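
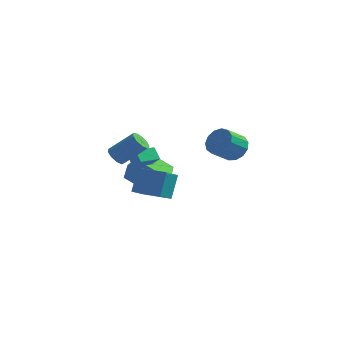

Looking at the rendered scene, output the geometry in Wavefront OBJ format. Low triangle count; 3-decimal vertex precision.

v -3.065 -1.196 0.193
v -2.648 -1.069 -0.289
v -1.378 -0.636 0.925
v -1.795 -0.764 1.407
v -2.874 -0.702 -0.183
v -1.604 -0.269 1.031
v -3.19 -0.566 0.099
v -1.92 -0.133 1.313
v -3.448 -0.725 0.425
v -2.177 -0.292 1.639
v -3.526 -1.105 0.642
v -2.256 -0.672 1.856
v -3.389 -1.527 0.649
v -2.118 -1.095 1.864
v -3.1 -1.795 0.443
v -1.83 -1.363 1.657
v -2.795 -1.783 0.119
v -1.525 -1.35 1.334
v -2.617 -1.496 -0.17
v -1.346 -1.063 1.045
v -1.001 -4.228 -0.581
v -0.95 -3.379 0.751
v -0.827 -3.025 -1.354
v -0.777 -2.177 -0.022
v 0.637 -4.423 -0.518
v 0.687 -3.575 0.814
v 0.81 -3.221 -1.291
v 0.861 -2.372 0.041
v -4.024 2.277 -3.289
v -2.987 2.433 -2.028
v -4.437 3.9 -3.15
v -3.4 4.056 -1.89
v -2.54 2.764 -4.57
v -1.503 2.92 -3.31
v -2.953 4.387 -4.432
v -1.916 4.543 -3.171
v 3.395 -0.608 1.668
v 4.023 -1.205 1.464
v 3.413 -2.129 2.288
v 2.785 -1.532 2.492
v 4.19 -0.956 1.866
v 3.58 -1.88 2.691
v 4.104 -0.597 2.205
v 3.494 -1.52 3.03
v 3.794 -0.241 2.374
v 3.184 -1.165 3.198
v 3.356 -0.002 2.318
v 2.746 -0.925 3.143
v 2.931 0.045 2.056
v 2.321 -0.879 2.88
v 2.654 -0.116 1.671
v 2.044 -1.039 2.495
v 2.611 -0.433 1.284
v 2.001 -1.356 2.109
v 2.818 -0.806 1.02
v 2.208 -1.729 1.844
v 3.208 -1.116 0.961
v 2.597 -2.039 1.785
v 3.657 -1.265 1.127
v 3.047 -2.188 1.951
v -2.624 0.162 -1.191
v -3.103 0.562 -0.585
v -1.922 1.2 -1.321
v -2.401 1.6 -0.715
v -2.059 -0.14 -0.545
v -2.538 0.26 0.061
v -1.357 0.898 -0.675
v -1.836 1.298 -0.069
f 2 1 5
f 2 5 3
f 3 5 6
f 3 6 4
f 5 1 7
f 5 7 6
f 6 7 8
f 6 8 4
f 7 1 9
f 7 9 8
f 8 9 10
f 8 10 4
f 9 1 11
f 9 11 10
f 10 11 12
f 10 12 4
f 11 1 13
f 11 13 12
f 12 13 14
f 12 14 4
f 13 1 15
f 13 15 14
f 14 15 16
f 14 16 4
f 15 1 17
f 15 17 16
f 16 17 18
f 16 18 4
f 17 1 19
f 17 19 18
f 18 19 20
f 18 20 4
f 19 1 2
f 19 2 20
f 20 2 3
f 20 3 4
f 22 24 21
f 25 22 21
f 21 24 23
f 23 25 21
f 22 28 24
f 26 22 25
f 26 28 22
f 24 28 23
f 27 25 23
f 23 28 27
f 27 26 25
f 28 26 27
f 30 32 29
f 33 30 29
f 29 32 31
f 31 33 29
f 30 36 32
f 34 30 33
f 34 36 30
f 32 36 31
f 35 33 31
f 31 36 35
f 35 34 33
f 36 34 35
f 38 37 41
f 38 41 39
f 39 41 42
f 39 42 40
f 41 37 43
f 41 43 42
f 42 43 44
f 42 44 40
f 43 37 45
f 43 45 44
f 44 45 46
f 44 46 40
f 45 37 47
f 45 47 46
f 46 47 48
f 46 48 40
f 47 37 49
f 47 49 48
f 48 49 50
f 48 50 40
f 49 37 51
f 49 51 50
f 50 51 52
f 50 52 40
f 51 37 53
f 51 53 52
f 52 53 54
f 52 54 40
f 53 37 55
f 53 55 54
f 54 55 56
f 54 56 40
f 55 37 57
f 55 57 56
f 56 57 58
f 56 58 40
f 57 37 59
f 57 59 58
f 58 59 60
f 58 60 40
f 59 37 38
f 59 38 60
f 60 38 39
f 60 39 40
f 62 64 61
f 65 62 61
f 61 64 63
f 63 65 61
f 62 68 64
f 66 62 65
f 66 68 62
f 64 68 63
f 67 65 63
f 63 68 67
f 67 66 65
f 68 66 67



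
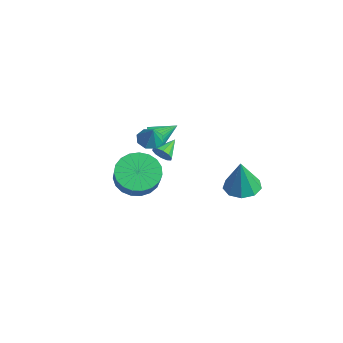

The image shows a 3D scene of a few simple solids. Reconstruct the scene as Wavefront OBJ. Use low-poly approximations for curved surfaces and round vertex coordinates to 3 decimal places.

v -3.04 -0.863 0.696
v -2.738 -0.615 0.151
v -2.78 0.163 1.304
v -2.984 -0.532 0.116
v -3.238 -0.5 0.169
v -3.461 -0.522 0.302
v -3.621 -0.597 0.495
v -3.692 -0.711 0.719
v -3.664 -0.849 0.939
v -3.54 -0.989 1.123
v -3.341 -1.11 1.241
v -3.096 -1.193 1.276
v -2.842 -1.226 1.223
v -2.618 -1.203 1.09
v -2.458 -1.129 0.897
v -2.387 -1.014 0.673
v -2.416 -0.876 0.452
v -2.539 -0.736 0.269
v -1.619 -1.88 1.812
v -1.242 -2.314 1.554
v -1.121 -1.98 2.708
v -1.068 -1.866 1.507
v -1.217 -1.427 1.639
v -1.601 -1.253 1.872
v -1.996 -1.446 2.07
v -2.17 -1.894 2.117
v -2.021 -2.333 1.985
v -1.637 -2.507 1.752
v 2.899 0.247 0.774
v 3.748 0.356 0.689
v 3.101 0.013 2.486
v 3.488 0.874 0.79
v 2.953 1.099 0.884
v 2.392 0.925 0.926
v 2.069 0.435 0.897
v 2.134 -0.144 0.81
v 2.557 -0.539 0.706
v 3.14 -0.566 0.634
v 3.611 -0.213 0.627
v 0.076 -2.185 1.94
v 0.371 -1.894 1.626
v -0.316 -1.315 2.38
v 0.09 -1.945 1.479
v -0.197 -2.089 1.508
v -0.379 -2.269 1.702
v -0.388 -2.417 1.987
v -0.22 -2.476 2.254
v 0.061 -2.424 2.402
v 0.348 -2.281 2.373
v 0.53 -2.101 2.179
v 0.539 -1.953 1.894
v -1.44 -2.655 -0.399
v -0.849 -3.274 -1.057
v -0.109 -3.585 -0.099
v -0.7 -2.965 0.559
v -0.64 -2.878 -1.09
v 0.1 -3.189 -0.132
v -0.57 -2.443 -1.003
v 0.17 -2.754 -0.045
v -0.65 -2.045 -0.812
v 0.09 -2.355 0.146
v -0.867 -1.752 -0.549
v -0.127 -2.062 0.409
v -1.183 -1.615 -0.261
v -0.442 -1.926 0.697
v -1.543 -1.658 0.004
v -0.803 -1.969 0.962
v -1.886 -1.873 0.199
v -1.145 -2.184 1.157
v -2.151 -2.224 0.29
v -1.411 -2.534 1.248
v -2.294 -2.649 0.263
v -1.553 -2.959 1.221
v -2.289 -3.075 0.121
v -1.548 -3.385 1.079
v -2.137 -3.428 -0.111
v -1.397 -3.739 0.847
v -1.865 -3.648 -0.393
v -1.124 -3.958 0.565
v -1.519 -3.696 -0.676
v -0.779 -4.006 0.282
v -1.16 -3.564 -0.91
v -0.419 -3.874 0.048
f 2 1 4
f 2 4 3
f 4 1 5
f 4 5 3
f 5 1 6
f 5 6 3
f 6 1 7
f 6 7 3
f 7 1 8
f 7 8 3
f 8 1 9
f 8 9 3
f 9 1 10
f 9 10 3
f 10 1 11
f 10 11 3
f 11 1 12
f 11 12 3
f 12 1 13
f 12 13 3
f 13 1 14
f 13 14 3
f 14 1 15
f 14 15 3
f 15 1 16
f 15 16 3
f 16 1 17
f 16 17 3
f 17 1 18
f 17 18 3
f 18 1 2
f 18 2 3
f 20 19 22
f 20 22 21
f 22 19 23
f 22 23 21
f 23 19 24
f 23 24 21
f 24 19 25
f 24 25 21
f 25 19 26
f 25 26 21
f 26 19 27
f 26 27 21
f 27 19 28
f 27 28 21
f 28 19 20
f 28 20 21
f 30 29 32
f 30 32 31
f 32 29 33
f 32 33 31
f 33 29 34
f 33 34 31
f 34 29 35
f 34 35 31
f 35 29 36
f 35 36 31
f 36 29 37
f 36 37 31
f 37 29 38
f 37 38 31
f 38 29 39
f 38 39 31
f 39 29 30
f 39 30 31
f 41 40 43
f 41 43 42
f 43 40 44
f 43 44 42
f 44 40 45
f 44 45 42
f 45 40 46
f 45 46 42
f 46 40 47
f 46 47 42
f 47 40 48
f 47 48 42
f 48 40 49
f 48 49 42
f 49 40 50
f 49 50 42
f 50 40 51
f 50 51 42
f 51 40 41
f 51 41 42
f 53 52 56
f 53 56 54
f 54 56 57
f 54 57 55
f 56 52 58
f 56 58 57
f 57 58 59
f 57 59 55
f 58 52 60
f 58 60 59
f 59 60 61
f 59 61 55
f 60 52 62
f 60 62 61
f 61 62 63
f 61 63 55
f 62 52 64
f 62 64 63
f 63 64 65
f 63 65 55
f 64 52 66
f 64 66 65
f 65 66 67
f 65 67 55
f 66 52 68
f 66 68 67
f 67 68 69
f 67 69 55
f 68 52 70
f 68 70 69
f 69 70 71
f 69 71 55
f 70 52 72
f 70 72 71
f 71 72 73
f 71 73 55
f 72 52 74
f 72 74 73
f 73 74 75
f 73 75 55
f 74 52 76
f 74 76 75
f 75 76 77
f 75 77 55
f 76 52 78
f 76 78 77
f 77 78 79
f 77 79 55
f 78 52 80
f 78 80 79
f 79 80 81
f 79 81 55
f 80 52 82
f 80 82 81
f 81 82 83
f 81 83 55
f 82 52 53
f 82 53 83
f 83 53 54
f 83 54 55



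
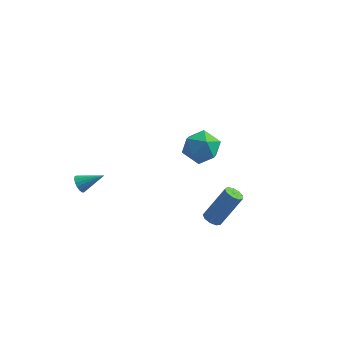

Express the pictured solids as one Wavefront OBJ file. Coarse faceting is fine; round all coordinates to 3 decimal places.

v 2.507 -2.691 -1.359
v 2.958 -2.83 -1.553
v 3.864 -2.228 0.126
v 3.413 -2.089 0.319
v 2.89 -2.498 -1.635
v 3.796 -1.896 0.043
v 2.643 -2.257 -1.589
v 3.549 -1.654 0.09
v 2.332 -2.218 -1.435
v 3.238 -1.616 0.244
v 2.103 -2.401 -1.245
v 3.009 -1.799 0.433
v 2.063 -2.72 -1.109
v 2.969 -2.117 0.569
v 2.231 -3.025 -1.09
v 3.137 -2.423 0.588
v 2.528 -3.174 -1.197
v 3.434 -2.572 0.481
v 2.815 -3.097 -1.379
v 3.721 -2.495 0.299
v -0.71 3.42 -2.277
v -0.171 4.226 -2.806
v 0.591 3.354 -1.054
v 1.13 4.16 -1.583
v 0.182 4.38 -1.062
v -0.622 4.421 -1.818
v 1.042 3.159 -2.042
v 0.238 3.2 -2.798
v 0.912 4.064 -2.661
v 0.38 4.819 -2.055
v 0.04 2.761 -1.805
v -0.492 3.516 -1.199
v -4.137 -2.55 -0.479
v -3.968 -2.315 -0.911
v -3.003 -2.19 0.159
v -4.093 -2.137 -0.791
v -4.228 -2.053 -0.599
v -4.341 -2.083 -0.38
v -4.408 -2.22 -0.183
v -4.413 -2.433 -0.055
v -4.355 -2.673 -0.023
v -4.246 -2.885 -0.096
v -4.113 -3.02 -0.257
v -3.985 -3.047 -0.468
v -3.892 -2.961 -0.682
v -3.855 -2.781 -0.85
v -3.882 -2.548 -0.933
f 2 1 5
f 2 5 3
f 3 5 6
f 3 6 4
f 5 1 7
f 5 7 6
f 6 7 8
f 6 8 4
f 7 1 9
f 7 9 8
f 8 9 10
f 8 10 4
f 9 1 11
f 9 11 10
f 10 11 12
f 10 12 4
f 11 1 13
f 11 13 12
f 12 13 14
f 12 14 4
f 13 1 15
f 13 15 14
f 14 15 16
f 14 16 4
f 15 1 17
f 15 17 16
f 16 17 18
f 16 18 4
f 17 1 19
f 17 19 18
f 18 19 20
f 18 20 4
f 19 1 2
f 19 2 20
f 20 2 3
f 20 3 4
f 21 32 26
f 21 26 22
f 21 22 28
f 21 28 31
f 21 31 32
f 22 26 30
f 26 32 25
f 32 31 23
f 31 28 27
f 28 22 29
f 24 30 25
f 24 25 23
f 24 23 27
f 24 27 29
f 24 29 30
f 25 30 26
f 23 25 32
f 27 23 31
f 29 27 28
f 30 29 22
f 34 33 36
f 34 36 35
f 36 33 37
f 36 37 35
f 37 33 38
f 37 38 35
f 38 33 39
f 38 39 35
f 39 33 40
f 39 40 35
f 40 33 41
f 40 41 35
f 41 33 42
f 41 42 35
f 42 33 43
f 42 43 35
f 43 33 44
f 43 44 35
f 44 33 45
f 44 45 35
f 45 33 46
f 45 46 35
f 46 33 47
f 46 47 35
f 47 33 34
f 47 34 35



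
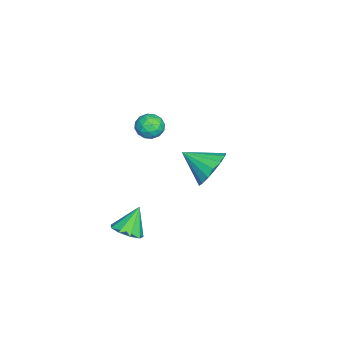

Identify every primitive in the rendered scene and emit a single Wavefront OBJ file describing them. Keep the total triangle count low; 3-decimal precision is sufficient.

v 2.451 1.238 3.089
v 2.85 1.694 3.971
v 2.249 -0.178 3.911
v 2.346 1.784 4.003
v 1.867 1.749 3.826
v 1.522 1.597 3.479
v 1.389 1.363 3.044
v 1.499 1.1 2.618
v 1.828 0.869 2.301
v 2.299 0.722 2.164
v 2.805 0.693 2.238
v 3.229 0.79 2.508
v 3.476 0.989 2.91
v 3.487 1.245 3.354
v 3.261 1.499 3.736
v -3.521 -2.422 1.48
v -2.894 -2.011 1.273
v -2.786 -3.409 1.747
v -2.159 -2.998 1.54
v -2.552 -2.809 2.184
v -3.006 -2.199 2.019
v -2.674 -3.221 1.001
v -3.128 -2.611 0.836
v -2.37 -2.505 0.976
v -2.295 -2.25 1.708
v -3.385 -3.17 1.312
v -3.31 -2.915 2.044
v -3.272 -2.13 1.353
v -2.408 -3.29 1.667
v -2.639 -3.179 2.046
v -2.27 -2.938 1.924
v -3.338 -2.241 1.792
v -2.969 -1.999 1.67
v -2.768 -2.468 2.206
v -2.711 -3.421 1.35
v -2.342 -3.179 1.228
v -3.41 -2.482 1.096
v -3.041 -2.241 0.974
v -2.912 -2.952 0.814
v -2.596 -2.179 1.057
v -2.164 -2.759 1.214
v -2.466 -2.889 0.897
v -2.733 -2.531 0.8
v -2.551 -2.029 1.487
v -2.119 -2.609 1.644
v -2.35 -2.498 2.023
v -2.617 -2.14 1.926
v -2.243 -2.319 1.313
v -3.561 -2.811 1.376
v -3.129 -3.391 1.533
v -3.063 -3.28 1.094
v -3.33 -2.922 0.997
v -3.516 -2.661 1.806
v -3.084 -3.241 1.963
v -2.947 -2.889 2.22
v -3.214 -2.531 2.123
v -3.437 -3.101 1.707
v 3.456 -2.477 -1.045
v 4.161 -2.161 -0.77
v 2.764 -2.023 0.205
v 3.88 -1.775 -1.066
v 3.401 -1.719 -1.352
v 2.947 -2.017 -1.494
v 2.732 -2.53 -1.427
v 2.856 -3.019 -1.181
v 3.26 -3.254 -0.872
v 3.756 -3.126 -0.644
v 4.112 -2.694 -0.604
f 2 1 4
f 2 4 3
f 4 1 5
f 4 5 3
f 5 1 6
f 5 6 3
f 6 1 7
f 6 7 3
f 7 1 8
f 7 8 3
f 8 1 9
f 8 9 3
f 9 1 10
f 9 10 3
f 10 1 11
f 10 11 3
f 11 1 12
f 11 12 3
f 12 1 13
f 12 13 3
f 13 1 14
f 13 14 3
f 14 1 15
f 14 15 3
f 15 1 2
f 15 2 3
f 16 53 32
f 53 27 56
f 32 56 21
f 53 56 32
f 16 32 28
f 32 21 33
f 28 33 17
f 32 33 28
f 16 28 37
f 28 17 38
f 37 38 23
f 28 38 37
f 16 37 49
f 37 23 52
f 49 52 26
f 37 52 49
f 16 49 53
f 49 26 57
f 53 57 27
f 49 57 53
f 17 33 44
f 33 21 47
f 44 47 25
f 33 47 44
f 21 56 34
f 56 27 55
f 34 55 20
f 56 55 34
f 27 57 54
f 57 26 50
f 54 50 18
f 57 50 54
f 26 52 51
f 52 23 39
f 51 39 22
f 52 39 51
f 23 38 43
f 38 17 40
f 43 40 24
f 38 40 43
f 19 45 31
f 45 25 46
f 31 46 20
f 45 46 31
f 19 31 29
f 31 20 30
f 29 30 18
f 31 30 29
f 19 29 36
f 29 18 35
f 36 35 22
f 29 35 36
f 19 36 41
f 36 22 42
f 41 42 24
f 36 42 41
f 19 41 45
f 41 24 48
f 45 48 25
f 41 48 45
f 20 46 34
f 46 25 47
f 34 47 21
f 46 47 34
f 18 30 54
f 30 20 55
f 54 55 27
f 30 55 54
f 22 35 51
f 35 18 50
f 51 50 26
f 35 50 51
f 24 42 43
f 42 22 39
f 43 39 23
f 42 39 43
f 25 48 44
f 48 24 40
f 44 40 17
f 48 40 44
f 59 58 61
f 59 61 60
f 61 58 62
f 61 62 60
f 62 58 63
f 62 63 60
f 63 58 64
f 63 64 60
f 64 58 65
f 64 65 60
f 65 58 66
f 65 66 60
f 66 58 67
f 66 67 60
f 67 58 68
f 67 68 60
f 68 58 59
f 68 59 60



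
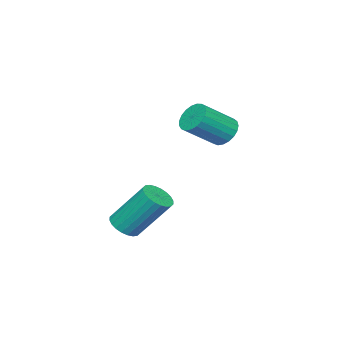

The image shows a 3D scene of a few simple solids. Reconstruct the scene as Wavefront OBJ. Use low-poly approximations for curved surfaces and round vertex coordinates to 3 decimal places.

v 1.466 -0.844 -3.294
v 1.969 -1.178 -2.94
v 1.637 0.11 -1.252
v 1.134 0.444 -1.606
v 2.112 -0.981 -3.063
v 1.781 0.308 -1.375
v 2.157 -0.763 -3.221
v 1.825 0.526 -1.532
v 2.097 -0.557 -3.39
v 1.765 0.732 -1.701
v 1.94 -0.395 -3.544
v 1.609 0.894 -1.856
v 1.712 -0.301 -3.661
v 1.38 0.988 -1.972
v 1.446 -0.29 -3.721
v 1.114 0.999 -2.033
v 1.183 -0.364 -3.717
v 0.851 0.925 -2.028
v 0.963 -0.51 -3.648
v 0.631 0.778 -1.96
v 0.819 -0.708 -3.525
v 0.488 0.581 -1.837
v 0.775 -0.926 -3.368
v 0.443 0.363 -1.679
v 0.835 -1.132 -3.199
v 0.503 0.157 -1.51
v 0.991 -1.294 -3.044
v 0.66 -0.005 -1.356
v 1.22 -1.388 -2.928
v 0.888 -0.099 -1.239
v 1.486 -1.399 -2.867
v 1.154 -0.11 -1.179
v 1.749 -1.325 -2.872
v 1.417 -0.036 -1.183
v -3.711 0.348 0.285
v -3.395 0.041 -0.322
v -2.133 -0.655 0.688
v -2.449 -0.348 1.295
v -3.253 0.319 -0.308
v -1.991 -0.377 0.702
v -3.19 0.601 -0.191
v -1.928 -0.095 0.818
v -3.218 0.84 0.007
v -1.955 0.144 1.017
v -3.331 0.994 0.254
v -2.068 0.297 1.264
v -3.509 1.036 0.507
v -2.247 0.339 1.516
v -3.723 0.959 0.721
v -2.46 0.262 1.73
v -3.934 0.776 0.859
v -2.672 0.08 1.869
v -4.107 0.52 0.899
v -2.845 -0.176 1.908
v -4.212 0.234 0.832
v -2.949 -0.463 1.842
v -4.23 -0.033 0.671
v -2.967 -0.729 1.68
v -4.158 -0.233 0.443
v -2.896 -0.929 1.453
v -4.009 -0.333 0.188
v -2.747 -1.03 1.197
v -3.809 -0.315 -0.05
v -2.546 -1.012 0.959
v -3.592 -0.183 -0.231
v -2.329 -0.879 0.779
f 2 1 5
f 2 5 3
f 3 5 6
f 3 6 4
f 5 1 7
f 5 7 6
f 6 7 8
f 6 8 4
f 7 1 9
f 7 9 8
f 8 9 10
f 8 10 4
f 9 1 11
f 9 11 10
f 10 11 12
f 10 12 4
f 11 1 13
f 11 13 12
f 12 13 14
f 12 14 4
f 13 1 15
f 13 15 14
f 14 15 16
f 14 16 4
f 15 1 17
f 15 17 16
f 16 17 18
f 16 18 4
f 17 1 19
f 17 19 18
f 18 19 20
f 18 20 4
f 19 1 21
f 19 21 20
f 20 21 22
f 20 22 4
f 21 1 23
f 21 23 22
f 22 23 24
f 22 24 4
f 23 1 25
f 23 25 24
f 24 25 26
f 24 26 4
f 25 1 27
f 25 27 26
f 26 27 28
f 26 28 4
f 27 1 29
f 27 29 28
f 28 29 30
f 28 30 4
f 29 1 31
f 29 31 30
f 30 31 32
f 30 32 4
f 31 1 33
f 31 33 32
f 32 33 34
f 32 34 4
f 33 1 2
f 33 2 34
f 34 2 3
f 34 3 4
f 36 35 39
f 36 39 37
f 37 39 40
f 37 40 38
f 39 35 41
f 39 41 40
f 40 41 42
f 40 42 38
f 41 35 43
f 41 43 42
f 42 43 44
f 42 44 38
f 43 35 45
f 43 45 44
f 44 45 46
f 44 46 38
f 45 35 47
f 45 47 46
f 46 47 48
f 46 48 38
f 47 35 49
f 47 49 48
f 48 49 50
f 48 50 38
f 49 35 51
f 49 51 50
f 50 51 52
f 50 52 38
f 51 35 53
f 51 53 52
f 52 53 54
f 52 54 38
f 53 35 55
f 53 55 54
f 54 55 56
f 54 56 38
f 55 35 57
f 55 57 56
f 56 57 58
f 56 58 38
f 57 35 59
f 57 59 58
f 58 59 60
f 58 60 38
f 59 35 61
f 59 61 60
f 60 61 62
f 60 62 38
f 61 35 63
f 61 63 62
f 62 63 64
f 62 64 38
f 63 35 65
f 63 65 64
f 64 65 66
f 64 66 38
f 65 35 36
f 65 36 66
f 66 36 37
f 66 37 38



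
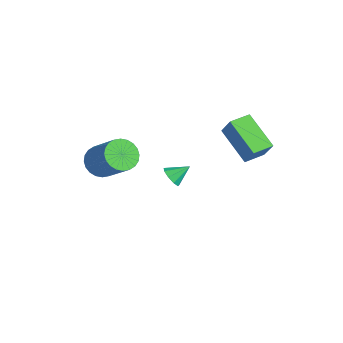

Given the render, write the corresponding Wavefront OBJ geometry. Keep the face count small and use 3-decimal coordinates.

v 0.292 3.04 0.879
v 0.863 3.127 1.839
v 0.147 4.07 0.872
v 0.718 4.157 1.831
v 1.922 3.263 -0.111
v 2.493 3.35 0.848
v 1.777 4.293 -0.119
v 2.348 4.38 0.841
v -1.233 -1.917 -0.357
v -0.677 -1.837 -0.954
v 0.689 -1.524 0.359
v 0.133 -1.603 0.957
v -0.777 -1.535 -0.921
v 0.588 -1.222 0.392
v -0.947 -1.291 -0.803
v 0.419 -0.978 0.51
v -1.16 -1.142 -0.617
v 0.205 -0.829 0.696
v -1.385 -1.112 -0.391
v -0.019 -0.798 0.922
v -1.586 -1.203 -0.16
v -0.22 -0.89 1.153
v -1.733 -1.404 0.042
v -0.368 -1.09 1.355
v -1.805 -1.682 0.182
v -0.439 -1.369 1.495
v -1.789 -1.996 0.241
v -0.423 -1.683 1.554
v -1.688 -2.298 0.208
v -0.323 -1.985 1.521
v -1.519 -2.542 0.09
v -0.153 -2.229 1.403
v -1.305 -2.691 -0.096
v 0.06 -2.378 1.217
v -1.081 -2.722 -0.322
v 0.285 -2.408 0.991
v -0.88 -2.63 -0.553
v 0.486 -2.317 0.76
v -0.732 -2.43 -0.755
v 0.633 -2.116 0.558
v -0.661 -2.151 -0.895
v 0.705 -1.838 0.418
v -1.159 1.397 -2.658
v -0.913 1.653 -3.117
v -0.961 2.203 -2.102
v -1.3 1.739 -3.105
v -1.621 1.665 -2.883
v -1.725 1.465 -2.557
v -1.564 1.233 -2.278
v -1.214 1.078 -2.177
v -0.837 1.072 -2.302
v -0.611 1.218 -2.593
v -0.641 1.447 -2.915
f 2 4 1
f 5 2 1
f 1 4 3
f 3 5 1
f 2 8 4
f 6 2 5
f 6 8 2
f 4 8 3
f 7 5 3
f 3 8 7
f 7 6 5
f 8 6 7
f 10 9 13
f 10 13 11
f 11 13 14
f 11 14 12
f 13 9 15
f 13 15 14
f 14 15 16
f 14 16 12
f 15 9 17
f 15 17 16
f 16 17 18
f 16 18 12
f 17 9 19
f 17 19 18
f 18 19 20
f 18 20 12
f 19 9 21
f 19 21 20
f 20 21 22
f 20 22 12
f 21 9 23
f 21 23 22
f 22 23 24
f 22 24 12
f 23 9 25
f 23 25 24
f 24 25 26
f 24 26 12
f 25 9 27
f 25 27 26
f 26 27 28
f 26 28 12
f 27 9 29
f 27 29 28
f 28 29 30
f 28 30 12
f 29 9 31
f 29 31 30
f 30 31 32
f 30 32 12
f 31 9 33
f 31 33 32
f 32 33 34
f 32 34 12
f 33 9 35
f 33 35 34
f 34 35 36
f 34 36 12
f 35 9 37
f 35 37 36
f 36 37 38
f 36 38 12
f 37 9 39
f 37 39 38
f 38 39 40
f 38 40 12
f 39 9 41
f 39 41 40
f 40 41 42
f 40 42 12
f 41 9 10
f 41 10 42
f 42 10 11
f 42 11 12
f 44 43 46
f 44 46 45
f 46 43 47
f 46 47 45
f 47 43 48
f 47 48 45
f 48 43 49
f 48 49 45
f 49 43 50
f 49 50 45
f 50 43 51
f 50 51 45
f 51 43 52
f 51 52 45
f 52 43 53
f 52 53 45
f 53 43 44
f 53 44 45



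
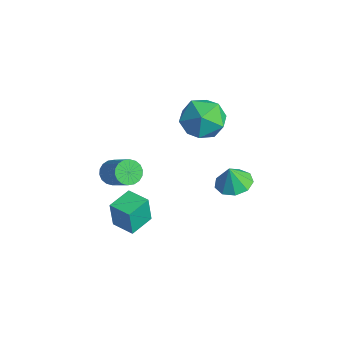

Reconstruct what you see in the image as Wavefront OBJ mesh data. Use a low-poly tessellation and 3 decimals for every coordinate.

v 0.538 1.316 1.993
v 1.313 0.883 1.94
v 0.482 1.084 3.087
v 1.411 1.469 2.069
v 1.1 1.985 2.163
v 0.526 2.187 2.178
v -0.042 1.982 2.106
v -0.34 1.466 1.981
v -0.227 0.88 1.861
v 0.244 0.498 1.804
v 0.852 0.499 1.835
v -3.229 -2.673 1.634
v -2.789 -2.667 1.128
v -1.392 -2.662 2.34
v -1.831 -2.667 2.846
v -2.835 -2.377 1.179
v -1.438 -2.372 2.392
v -2.959 -2.145 1.321
v -1.562 -2.14 2.533
v -3.136 -2.018 1.524
v -1.739 -2.013 2.737
v -3.331 -2.021 1.749
v -1.934 -2.015 2.962
v -3.506 -2.152 1.952
v -2.109 -2.147 3.164
v -3.626 -2.387 2.091
v -2.229 -2.382 3.304
v -3.668 -2.678 2.14
v -2.271 -2.673 3.352
v -3.622 -2.968 2.088
v -2.225 -2.963 3.301
v -3.498 -3.2 1.947
v -2.101 -3.195 3.159
v -3.321 -3.327 1.743
v -1.924 -3.322 2.956
v -3.126 -3.325 1.518
v -1.729 -3.319 2.731
v -2.951 -3.193 1.316
v -1.554 -3.188 2.528
v -2.831 -2.958 1.176
v -1.434 -2.953 2.389
v -3.112 2.862 3.991
v -2.22 2.557 3.153
v -4.48 1.783 2.927
v -3.588 1.478 2.089
v -3.543 1.006 3.258
v -2.697 1.672 3.915
v -4.003 2.668 2.165
v -3.157 3.334 2.822
v -2.77 2.437 2.024
v -2.486 1.41 2.699
v -4.214 2.93 3.381
v -3.93 1.903 4.056
v -0.958 -4.028 0.515
v -1.012 -4.145 1.929
v -1.351 -2.823 0.6
v -1.405 -2.94 2.014
v 0.125 -3.68 0.586
v 0.071 -3.797 2
v -0.268 -2.475 0.671
v -0.322 -2.592 2.085
f 2 1 4
f 2 4 3
f 4 1 5
f 4 5 3
f 5 1 6
f 5 6 3
f 6 1 7
f 6 7 3
f 7 1 8
f 7 8 3
f 8 1 9
f 8 9 3
f 9 1 10
f 9 10 3
f 10 1 11
f 10 11 3
f 11 1 2
f 11 2 3
f 13 12 16
f 13 16 14
f 14 16 17
f 14 17 15
f 16 12 18
f 16 18 17
f 17 18 19
f 17 19 15
f 18 12 20
f 18 20 19
f 19 20 21
f 19 21 15
f 20 12 22
f 20 22 21
f 21 22 23
f 21 23 15
f 22 12 24
f 22 24 23
f 23 24 25
f 23 25 15
f 24 12 26
f 24 26 25
f 25 26 27
f 25 27 15
f 26 12 28
f 26 28 27
f 27 28 29
f 27 29 15
f 28 12 30
f 28 30 29
f 29 30 31
f 29 31 15
f 30 12 32
f 30 32 31
f 31 32 33
f 31 33 15
f 32 12 34
f 32 34 33
f 33 34 35
f 33 35 15
f 34 12 36
f 34 36 35
f 35 36 37
f 35 37 15
f 36 12 38
f 36 38 37
f 37 38 39
f 37 39 15
f 38 12 40
f 38 40 39
f 39 40 41
f 39 41 15
f 40 12 13
f 40 13 41
f 41 13 14
f 41 14 15
f 42 53 47
f 42 47 43
f 42 43 49
f 42 49 52
f 42 52 53
f 43 47 51
f 47 53 46
f 53 52 44
f 52 49 48
f 49 43 50
f 45 51 46
f 45 46 44
f 45 44 48
f 45 48 50
f 45 50 51
f 46 51 47
f 44 46 53
f 48 44 52
f 50 48 49
f 51 50 43
f 55 57 54
f 58 55 54
f 54 57 56
f 56 58 54
f 55 61 57
f 59 55 58
f 59 61 55
f 57 61 56
f 60 58 56
f 56 61 60
f 60 59 58
f 61 59 60



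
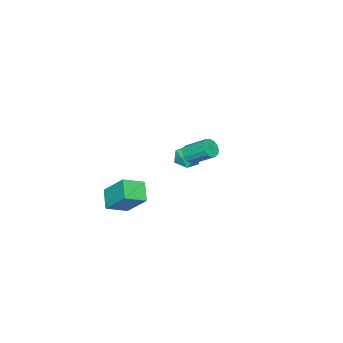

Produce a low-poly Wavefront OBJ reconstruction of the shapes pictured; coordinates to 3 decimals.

v 1.837 -1.097 -1.899
v 1.956 0.102 -0.63
v 2.572 -0.48 -2.551
v 2.69 0.719 -1.282
v 2.77 -1.699 -1.418
v 2.888 -0.5 -0.149
v 3.504 -1.082 -2.07
v 3.623 0.117 -0.801
v -3.654 -0.665 -2.401
v -3.176 -1.253 -2.279
v -4.444 -1.427 -2.981
v -3.966 -2.015 -2.859
v -4.337 -1.693 -2.269
v -3.849 -1.222 -1.911
v -3.771 -1.458 -3.349
v -3.283 -0.987 -2.991
v -3.249 -1.743 -2.865
v -3.599 -1.889 -2.197
v -4.021 -0.791 -3.063
v -4.371 -0.937 -2.395
v -0.289 1.174 0.473
v 0.232 1.334 0.346
v 0.09 2.407 1.12
v -0.431 2.246 1.247
v 0.064 1.458 0.144
v -0.078 2.53 0.918
v -0.198 1.505 0.031
v -0.34 2.577 0.804
v -0.485 1.463 0.036
v -0.627 2.536 0.809
v -0.719 1.344 0.158
v -0.861 2.417 0.931
v -0.838 1.179 0.365
v -0.98 2.252 1.138
v -0.81 1.013 0.6
v -0.952 2.086 1.374
v -0.642 0.89 0.802
v -0.784 1.962 1.576
v -0.38 0.843 0.916
v -0.522 1.915 1.689
v -0.093 0.884 0.911
v -0.235 1.957 1.684
v 0.141 1.003 0.789
v -0.001 2.076 1.562
v 0.26 1.168 0.582
v 0.118 2.241 1.355
f 2 4 1
f 5 2 1
f 1 4 3
f 3 5 1
f 2 8 4
f 6 2 5
f 6 8 2
f 4 8 3
f 7 5 3
f 3 8 7
f 7 6 5
f 8 6 7
f 9 20 14
f 9 14 10
f 9 10 16
f 9 16 19
f 9 19 20
f 10 14 18
f 14 20 13
f 20 19 11
f 19 16 15
f 16 10 17
f 12 18 13
f 12 13 11
f 12 11 15
f 12 15 17
f 12 17 18
f 13 18 14
f 11 13 20
f 15 11 19
f 17 15 16
f 18 17 10
f 22 21 25
f 22 25 23
f 23 25 26
f 23 26 24
f 25 21 27
f 25 27 26
f 26 27 28
f 26 28 24
f 27 21 29
f 27 29 28
f 28 29 30
f 28 30 24
f 29 21 31
f 29 31 30
f 30 31 32
f 30 32 24
f 31 21 33
f 31 33 32
f 32 33 34
f 32 34 24
f 33 21 35
f 33 35 34
f 34 35 36
f 34 36 24
f 35 21 37
f 35 37 36
f 36 37 38
f 36 38 24
f 37 21 39
f 37 39 38
f 38 39 40
f 38 40 24
f 39 21 41
f 39 41 40
f 40 41 42
f 40 42 24
f 41 21 43
f 41 43 42
f 42 43 44
f 42 44 24
f 43 21 45
f 43 45 44
f 44 45 46
f 44 46 24
f 45 21 22
f 45 22 46
f 46 22 23
f 46 23 24



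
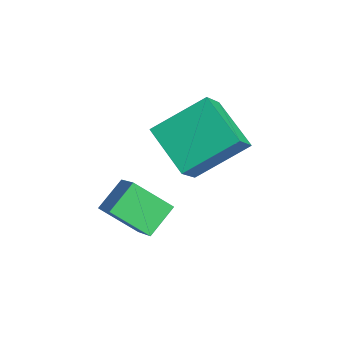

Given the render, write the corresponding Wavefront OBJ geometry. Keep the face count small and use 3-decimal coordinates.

v 2.837 -2.938 -1.688
v 2.412 -2.179 -1.119
v 3.393 -2.064 -2.44
v 2.968 -1.305 -1.871
v 3.832 -2.935 -0.949
v 3.407 -2.176 -0.38
v 4.388 -2.061 -1.701
v 3.963 -1.302 -1.132
v 0.981 -0.578 -0.897
v 1.075 0.939 0.067
v 2.391 -0.193 -1.641
v 2.485 1.324 -0.676
v 1.575 -1.144 -0.064
v 1.669 0.373 0.901
v 2.985 -0.759 -0.807
v 3.079 0.758 0.157
f 2 4 1
f 5 2 1
f 1 4 3
f 3 5 1
f 2 8 4
f 6 2 5
f 6 8 2
f 4 8 3
f 7 5 3
f 3 8 7
f 7 6 5
f 8 6 7
f 10 12 9
f 13 10 9
f 9 12 11
f 11 13 9
f 10 16 12
f 14 10 13
f 14 16 10
f 12 16 11
f 15 13 11
f 11 16 15
f 15 14 13
f 16 14 15



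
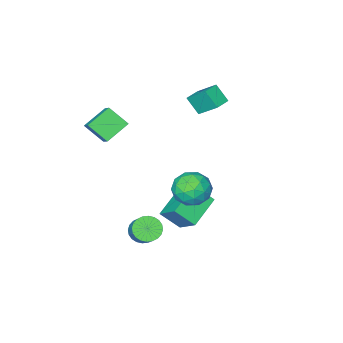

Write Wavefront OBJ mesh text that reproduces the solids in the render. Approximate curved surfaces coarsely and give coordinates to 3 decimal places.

v 2.51 0.264 -3.532
v 3.12 0.498 -4.045
v 3.739 1.789 -2.721
v 3.13 1.556 -2.208
v 2.883 0.701 -4.132
v 3.502 1.992 -2.808
v 2.589 0.837 -4.127
v 3.208 2.128 -2.804
v 2.284 0.886 -4.032
v 2.903 2.178 -2.709
v 2.012 0.841 -3.861
v 2.631 2.132 -2.538
v 1.817 0.708 -3.64
v 2.436 1.999 -2.316
v 1.727 0.507 -3.402
v 2.346 1.798 -2.078
v 1.757 0.269 -3.184
v 2.376 1.56 -1.86
v 1.901 0.031 -3.019
v 2.52 1.322 -1.695
v 2.138 -0.172 -2.932
v 2.757 1.119 -1.608
v 2.432 -0.308 -2.936
v 3.051 0.983 -1.613
v 2.737 -0.358 -3.031
v 3.356 0.934 -1.708
v 3.009 -0.312 -3.202
v 3.628 0.979 -1.879
v 3.204 -0.179 -3.424
v 3.823 1.112 -2.1
v 3.294 0.022 -3.662
v 3.913 1.313 -2.338
v 3.264 0.26 -3.88
v 3.883 1.551 -2.556
v -3.426 -2.855 3.588
v -3.779 -1.622 4.688
v -3.662 -2.056 2.616
v -4.014 -0.823 3.716
v -2.466 -2.577 3.584
v -2.818 -1.344 4.684
v -2.701 -1.778 2.612
v -3.054 -0.545 3.712
v 1.668 -2.636 3.128
v 2.237 -3.634 4.077
v 2.122 -1.553 3.994
v 2.691 -2.55 4.944
v 3.069 -2.59 2.336
v 3.638 -3.587 3.286
v 3.523 -1.506 3.203
v 4.092 -2.504 4.152
v -0.317 2.307 0.426
v 0.347 2.661 -0.466
v 1.233 2.019 1.466
v 1.897 2.373 0.574
v 1.221 3.139 1.138
v 0.263 3.317 0.496
v 1.317 1.363 0.504
v 0.359 1.541 -0.138
v 1.357 2.078 -0.418
v 1.298 3.175 -0.026
v 0.282 1.505 1.026
v 0.223 2.602 1.418
v -0.121 2.509 -0.111
v 1.701 2.171 1.111
v 1.304 2.621 1.443
v 1.694 2.829 0.919
v -0.17 2.895 0.454
v 0.22 3.103 -0.07
v 0.734 3.384 0.873
v 1.36 1.577 1.07
v 1.75 1.785 0.546
v -0.114 1.851 0.081
v 0.276 2.059 -0.443
v 0.846 1.296 0.127
v 0.863 2.375 -0.607
v 1.774 2.205 0.004
v 1.433 1.611 -0.037
v 0.87 1.716 -0.415
v 0.828 3.02 -0.377
v 1.739 2.851 0.234
v 1.342 3.301 0.566
v 0.779 3.405 0.189
v 1.422 2.677 -0.348
v -0.159 1.829 0.766
v 0.752 1.66 1.377
v 0.801 1.275 0.811
v 0.238 1.379 0.434
v -0.194 2.475 0.996
v 0.717 2.305 1.607
v 0.71 2.964 1.415
v 0.147 3.069 1.037
v 0.158 2.003 1.348
v -0.58 -0.691 -2.077
v -0.564 0.717 -0.924
v -1.354 0.128 -3.067
v -1.339 1.536 -1.914
v 1.219 -0.016 -2.926
v 1.234 1.392 -1.773
v 0.444 0.803 -3.916
v 0.46 2.211 -2.763
f 2 1 5
f 2 5 3
f 3 5 6
f 3 6 4
f 5 1 7
f 5 7 6
f 6 7 8
f 6 8 4
f 7 1 9
f 7 9 8
f 8 9 10
f 8 10 4
f 9 1 11
f 9 11 10
f 10 11 12
f 10 12 4
f 11 1 13
f 11 13 12
f 12 13 14
f 12 14 4
f 13 1 15
f 13 15 14
f 14 15 16
f 14 16 4
f 15 1 17
f 15 17 16
f 16 17 18
f 16 18 4
f 17 1 19
f 17 19 18
f 18 19 20
f 18 20 4
f 19 1 21
f 19 21 20
f 20 21 22
f 20 22 4
f 21 1 23
f 21 23 22
f 22 23 24
f 22 24 4
f 23 1 25
f 23 25 24
f 24 25 26
f 24 26 4
f 25 1 27
f 25 27 26
f 26 27 28
f 26 28 4
f 27 1 29
f 27 29 28
f 28 29 30
f 28 30 4
f 29 1 31
f 29 31 30
f 30 31 32
f 30 32 4
f 31 1 33
f 31 33 32
f 32 33 34
f 32 34 4
f 33 1 2
f 33 2 34
f 34 2 3
f 34 3 4
f 36 38 35
f 39 36 35
f 35 38 37
f 37 39 35
f 36 42 38
f 40 36 39
f 40 42 36
f 38 42 37
f 41 39 37
f 37 42 41
f 41 40 39
f 42 40 41
f 44 46 43
f 47 44 43
f 43 46 45
f 45 47 43
f 44 50 46
f 48 44 47
f 48 50 44
f 46 50 45
f 49 47 45
f 45 50 49
f 49 48 47
f 50 48 49
f 51 88 67
f 88 62 91
f 67 91 56
f 88 91 67
f 51 67 63
f 67 56 68
f 63 68 52
f 67 68 63
f 51 63 72
f 63 52 73
f 72 73 58
f 63 73 72
f 51 72 84
f 72 58 87
f 84 87 61
f 72 87 84
f 51 84 88
f 84 61 92
f 88 92 62
f 84 92 88
f 52 68 79
f 68 56 82
f 79 82 60
f 68 82 79
f 56 91 69
f 91 62 90
f 69 90 55
f 91 90 69
f 62 92 89
f 92 61 85
f 89 85 53
f 92 85 89
f 61 87 86
f 87 58 74
f 86 74 57
f 87 74 86
f 58 73 78
f 73 52 75
f 78 75 59
f 73 75 78
f 54 80 66
f 80 60 81
f 66 81 55
f 80 81 66
f 54 66 64
f 66 55 65
f 64 65 53
f 66 65 64
f 54 64 71
f 64 53 70
f 71 70 57
f 64 70 71
f 54 71 76
f 71 57 77
f 76 77 59
f 71 77 76
f 54 76 80
f 76 59 83
f 80 83 60
f 76 83 80
f 55 81 69
f 81 60 82
f 69 82 56
f 81 82 69
f 53 65 89
f 65 55 90
f 89 90 62
f 65 90 89
f 57 70 86
f 70 53 85
f 86 85 61
f 70 85 86
f 59 77 78
f 77 57 74
f 78 74 58
f 77 74 78
f 60 83 79
f 83 59 75
f 79 75 52
f 83 75 79
f 94 96 93
f 97 94 93
f 93 96 95
f 95 97 93
f 94 100 96
f 98 94 97
f 98 100 94
f 96 100 95
f 99 97 95
f 95 100 99
f 99 98 97
f 100 98 99



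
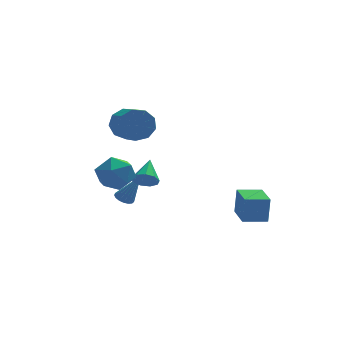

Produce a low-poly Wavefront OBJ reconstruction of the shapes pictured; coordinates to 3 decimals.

v 3.087 -4.413 -3.083
v 3.215 -4.278 -1.524
v 2.963 -2.543 -3.235
v 3.091 -2.409 -1.676
v 4.469 -4.331 -3.204
v 4.597 -4.197 -1.645
v 4.345 -2.462 -3.356
v 4.473 -2.327 -1.797
v -3.837 -1.003 -0.001
v -3.029 -1.116 -0.921
v -3.651 -2.944 0.401
v -2.843 -3.057 -0.519
v -2.538 -2.428 0.493
v -2.653 -1.229 0.245
v -4.027 -2.831 -0.765
v -4.142 -1.632 -1.013
v -3.146 -2.246 -1.393
v -2.226 -1.997 -0.615
v -4.454 -2.063 0.095
v -3.534 -1.814 0.873
v -1.505 0.386 -2.005
v -1.039 -0.058 -1.548
v -1.095 1.774 -1.075
v -0.756 0.138 -1.964
v -0.824 0.45 -2.4
v -1.21 0.732 -2.651
v -1.734 0.853 -2.6
v -2.151 0.755 -2.271
v -2.266 0.485 -1.817
v -2.024 0.168 -1.451
v -1.54 -0.046 -1.345
v -2.329 1.52 1.875
v -1.839 1.937 2.755
v -1.48 0.358 3.304
v -1.971 -0.06 2.425
v -2.562 1.822 2.897
v -2.203 0.243 3.446
v -3.176 1.565 2.56
v -2.817 -0.014 3.109
v -3.394 1.288 1.904
v -3.035 -0.292 2.453
v -3.114 1.118 1.234
v -2.755 -0.461 1.783
v -2.466 1.137 0.864
v -2.108 -0.442 1.413
v -1.755 1.334 0.968
v -1.396 -0.245 1.517
v -1.312 1.619 1.496
v -0.954 0.039 2.045
v -1.346 1.857 2.202
v -0.987 0.277 2.751
v -2.453 2.809 -4.48
v -2.048 2.425 -4.751
v -1.547 2.451 -2.62
v -1.915 2.69 -4.765
v -1.905 2.982 -4.714
v -2.02 3.235 -4.609
v -2.234 3.39 -4.475
v -2.499 3.412 -4.342
v -2.753 3.296 -4.24
v -2.938 3.069 -4.194
v -3.012 2.782 -4.214
v -2.958 2.502 -4.294
v -2.788 2.292 -4.417
v -2.541 2.2 -4.555
v -2.274 2.248 -4.675
f 2 4 1
f 5 2 1
f 1 4 3
f 3 5 1
f 2 8 4
f 6 2 5
f 6 8 2
f 4 8 3
f 7 5 3
f 3 8 7
f 7 6 5
f 8 6 7
f 9 20 14
f 9 14 10
f 9 10 16
f 9 16 19
f 9 19 20
f 10 14 18
f 14 20 13
f 20 19 11
f 19 16 15
f 16 10 17
f 12 18 13
f 12 13 11
f 12 11 15
f 12 15 17
f 12 17 18
f 13 18 14
f 11 13 20
f 15 11 19
f 17 15 16
f 18 17 10
f 22 21 24
f 22 24 23
f 24 21 25
f 24 25 23
f 25 21 26
f 25 26 23
f 26 21 27
f 26 27 23
f 27 21 28
f 27 28 23
f 28 21 29
f 28 29 23
f 29 21 30
f 29 30 23
f 30 21 31
f 30 31 23
f 31 21 22
f 31 22 23
f 33 32 36
f 33 36 34
f 34 36 37
f 34 37 35
f 36 32 38
f 36 38 37
f 37 38 39
f 37 39 35
f 38 32 40
f 38 40 39
f 39 40 41
f 39 41 35
f 40 32 42
f 40 42 41
f 41 42 43
f 41 43 35
f 42 32 44
f 42 44 43
f 43 44 45
f 43 45 35
f 44 32 46
f 44 46 45
f 45 46 47
f 45 47 35
f 46 32 48
f 46 48 47
f 47 48 49
f 47 49 35
f 48 32 50
f 48 50 49
f 49 50 51
f 49 51 35
f 50 32 33
f 50 33 51
f 51 33 34
f 51 34 35
f 53 52 55
f 53 55 54
f 55 52 56
f 55 56 54
f 56 52 57
f 56 57 54
f 57 52 58
f 57 58 54
f 58 52 59
f 58 59 54
f 59 52 60
f 59 60 54
f 60 52 61
f 60 61 54
f 61 52 62
f 61 62 54
f 62 52 63
f 62 63 54
f 63 52 64
f 63 64 54
f 64 52 65
f 64 65 54
f 65 52 66
f 65 66 54
f 66 52 53
f 66 53 54



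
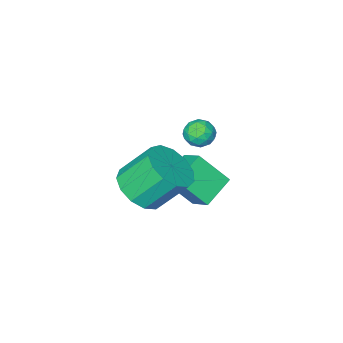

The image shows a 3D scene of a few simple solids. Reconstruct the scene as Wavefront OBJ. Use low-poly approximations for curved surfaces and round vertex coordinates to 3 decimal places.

v -0.98 -2.825 -1.863
v -0.177 -3.679 -0.632
v -0.907 -1.811 -1.206
v -0.104 -2.666 0.025
v 0.304 -2.514 -2.485
v 1.107 -3.369 -1.254
v 0.377 -1.501 -1.828
v 1.18 -2.355 -0.597
v 0.821 -0.866 2.55
v 1.263 -0.447 2.751
v 1.117 -1.533 3.289
v 1.559 -1.114 3.49
v 0.936 -0.987 3.575
v 0.753 -0.576 3.118
v 1.627 -1.404 2.922
v 1.444 -0.993 2.465
v 1.761 -0.78 2.981
v 1.335 -0.522 3.384
v 1.045 -1.458 2.656
v 0.619 -1.2 3.059
v 1.016 -0.598 2.586
v 1.364 -1.382 3.454
v 0.998 -1.307 3.504
v 1.258 -1.061 3.622
v 0.716 -0.674 2.802
v 0.976 -0.428 2.92
v 0.784 -0.745 3.404
v 1.404 -1.552 3.12
v 1.664 -1.306 3.238
v 1.122 -0.919 2.418
v 1.382 -0.673 2.536
v 1.596 -1.235 2.636
v 1.569 -0.548 2.839
v 1.743 -0.939 3.273
v 1.783 -1.11 2.939
v 1.675 -0.868 2.671
v 1.318 -0.396 3.076
v 1.492 -0.788 3.51
v 1.126 -0.714 3.56
v 1.018 -0.472 3.292
v 1.611 -0.592 3.211
v 0.888 -1.192 2.53
v 1.062 -1.584 2.964
v 1.362 -1.508 2.748
v 1.254 -1.266 2.48
v 0.637 -1.041 2.767
v 0.811 -1.432 3.201
v 0.705 -1.112 3.369
v 0.597 -0.87 3.101
v 0.769 -1.388 2.829
v 2.909 -2.277 -0.077
v 3.656 -2.676 0.625
v 2.798 -1.901 1.979
v 2.051 -1.503 1.277
v 3.867 -2.123 0.442
v 3.009 -1.348 1.795
v 3.773 -1.618 0.094
v 2.915 -0.844 1.447
v 3.405 -1.323 -0.309
v 2.547 -0.549 1.045
v 2.88 -1.331 -0.637
v 2.022 -0.556 0.716
v 2.363 -1.64 -0.788
v 1.506 -0.865 0.566
v 2.02 -2.15 -0.713
v 1.163 -1.375 0.641
v 1.96 -2.702 -0.436
v 1.102 -1.927 0.918
v 2.2 -3.118 -0.045
v 1.342 -2.343 1.309
v 2.666 -3.268 0.336
v 1.808 -2.493 1.69
v 3.209 -3.103 0.586
v 2.351 -2.328 1.939
f 2 4 1
f 5 2 1
f 1 4 3
f 3 5 1
f 2 8 4
f 6 2 5
f 6 8 2
f 4 8 3
f 7 5 3
f 3 8 7
f 7 6 5
f 8 6 7
f 9 46 25
f 46 20 49
f 25 49 14
f 46 49 25
f 9 25 21
f 25 14 26
f 21 26 10
f 25 26 21
f 9 21 30
f 21 10 31
f 30 31 16
f 21 31 30
f 9 30 42
f 30 16 45
f 42 45 19
f 30 45 42
f 9 42 46
f 42 19 50
f 46 50 20
f 42 50 46
f 10 26 37
f 26 14 40
f 37 40 18
f 26 40 37
f 14 49 27
f 49 20 48
f 27 48 13
f 49 48 27
f 20 50 47
f 50 19 43
f 47 43 11
f 50 43 47
f 19 45 44
f 45 16 32
f 44 32 15
f 45 32 44
f 16 31 36
f 31 10 33
f 36 33 17
f 31 33 36
f 12 38 24
f 38 18 39
f 24 39 13
f 38 39 24
f 12 24 22
f 24 13 23
f 22 23 11
f 24 23 22
f 12 22 29
f 22 11 28
f 29 28 15
f 22 28 29
f 12 29 34
f 29 15 35
f 34 35 17
f 29 35 34
f 12 34 38
f 34 17 41
f 38 41 18
f 34 41 38
f 13 39 27
f 39 18 40
f 27 40 14
f 39 40 27
f 11 23 47
f 23 13 48
f 47 48 20
f 23 48 47
f 15 28 44
f 28 11 43
f 44 43 19
f 28 43 44
f 17 35 36
f 35 15 32
f 36 32 16
f 35 32 36
f 18 41 37
f 41 17 33
f 37 33 10
f 41 33 37
f 52 51 55
f 52 55 53
f 53 55 56
f 53 56 54
f 55 51 57
f 55 57 56
f 56 57 58
f 56 58 54
f 57 51 59
f 57 59 58
f 58 59 60
f 58 60 54
f 59 51 61
f 59 61 60
f 60 61 62
f 60 62 54
f 61 51 63
f 61 63 62
f 62 63 64
f 62 64 54
f 63 51 65
f 63 65 64
f 64 65 66
f 64 66 54
f 65 51 67
f 65 67 66
f 66 67 68
f 66 68 54
f 67 51 69
f 67 69 68
f 68 69 70
f 68 70 54
f 69 51 71
f 69 71 70
f 70 71 72
f 70 72 54
f 71 51 73
f 71 73 72
f 72 73 74
f 72 74 54
f 73 51 52
f 73 52 74
f 74 52 53
f 74 53 54



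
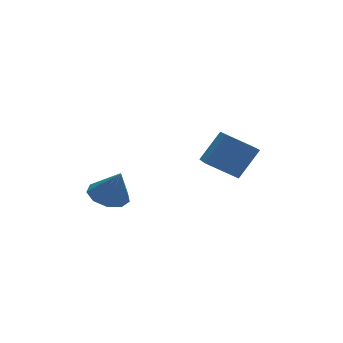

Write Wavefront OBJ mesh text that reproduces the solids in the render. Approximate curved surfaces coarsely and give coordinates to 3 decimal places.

v -1.047 1.326 -2.519
v -0.248 0.856 -2.893
v -0.733 0.654 -1.001
v -0.068 1.472 -2.657
v -0.346 2.02 -2.357
v -0.952 2.243 -2.133
v -1.603 2.038 -2.089
v -1.994 1.499 -2.247
v -1.942 0.879 -2.532
v -1.471 0.469 -2.811
v -0.802 0.459 -2.954
v 3.571 -2.02 -1.043
v 2.315 -1.309 -0.183
v 4.188 -0.221 -1.629
v 2.932 0.49 -0.769
v 4.628 -1.91 0.409
v 3.372 -1.199 1.269
v 5.245 -0.111 -0.177
v 3.989 0.6 0.683
f 2 1 4
f 2 4 3
f 4 1 5
f 4 5 3
f 5 1 6
f 5 6 3
f 6 1 7
f 6 7 3
f 7 1 8
f 7 8 3
f 8 1 9
f 8 9 3
f 9 1 10
f 9 10 3
f 10 1 11
f 10 11 3
f 11 1 2
f 11 2 3
f 13 15 12
f 16 13 12
f 12 15 14
f 14 16 12
f 13 19 15
f 17 13 16
f 17 19 13
f 15 19 14
f 18 16 14
f 14 19 18
f 18 17 16
f 19 17 18



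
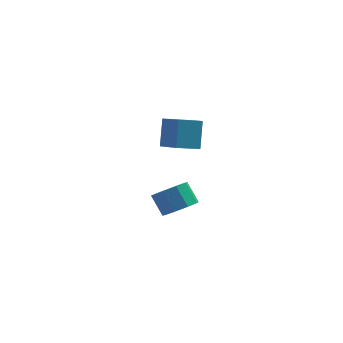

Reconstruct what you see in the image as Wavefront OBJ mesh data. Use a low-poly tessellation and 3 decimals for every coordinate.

v 0.659 3.629 -3.98
v 1.053 2.953 -3.342
v 0.434 3.574 -2.302
v 0.041 4.251 -2.94
v 1.481 3.491 -3.409
v 0.862 4.112 -2.369
v 1.524 4.094 -3.743
v 0.906 4.715 -2.703
v 1.163 4.48 -4.188
v 0.545 5.101 -3.148
v 0.566 4.467 -4.536
v -0.052 5.089 -3.496
v 0.013 4.063 -4.623
v -0.606 4.684 -3.583
v -0.238 3.456 -4.41
v -0.856 4.077 -3.37
v -0.069 2.93 -3.995
v -0.687 3.551 -2.955
v 0.441 2.731 -3.573
v -0.178 3.352 -2.533
v 0.614 1.002 2.164
v 0.672 1.861 3.595
v -0.269 2.422 1.348
v -0.211 3.28 2.78
v 1.731 1.5 1.82
v 1.789 2.358 3.252
v 0.848 2.919 1.005
v 0.906 3.778 2.436
f 2 1 5
f 2 5 3
f 3 5 6
f 3 6 4
f 5 1 7
f 5 7 6
f 6 7 8
f 6 8 4
f 7 1 9
f 7 9 8
f 8 9 10
f 8 10 4
f 9 1 11
f 9 11 10
f 10 11 12
f 10 12 4
f 11 1 13
f 11 13 12
f 12 13 14
f 12 14 4
f 13 1 15
f 13 15 14
f 14 15 16
f 14 16 4
f 15 1 17
f 15 17 16
f 16 17 18
f 16 18 4
f 17 1 19
f 17 19 18
f 18 19 20
f 18 20 4
f 19 1 2
f 19 2 20
f 20 2 3
f 20 3 4
f 22 24 21
f 25 22 21
f 21 24 23
f 23 25 21
f 22 28 24
f 26 22 25
f 26 28 22
f 24 28 23
f 27 25 23
f 23 28 27
f 27 26 25
f 28 26 27



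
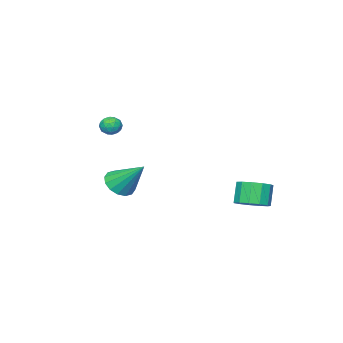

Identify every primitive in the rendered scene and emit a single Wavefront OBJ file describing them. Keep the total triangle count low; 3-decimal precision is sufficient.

v 1.796 -1.369 2.88
v 2.045 -1.633 3.396
v 1.235 -2.207 2.724
v 1.484 -2.471 3.24
v 1.091 -1.98 3.295
v 1.438 -1.462 3.391
v 1.842 -2.378 2.729
v 2.189 -1.86 2.825
v 2.074 -2.256 3.303
v 1.61 -2.01 3.652
v 1.67 -1.83 2.468
v 1.206 -1.584 2.817
v 1.97 -1.427 3.152
v 1.31 -2.413 2.968
v 1.079 -2.124 3
v 1.226 -2.279 3.304
v 1.613 -1.327 3.149
v 1.76 -1.482 3.452
v 1.199 -1.686 3.393
v 1.52 -2.358 2.668
v 1.667 -2.513 2.971
v 2.054 -1.561 2.816
v 2.201 -1.716 3.12
v 2.081 -2.154 2.727
v 2.133 -1.949 3.4
v 1.803 -2.441 3.308
v 2.014 -2.387 3.008
v 2.218 -2.082 3.065
v 1.861 -1.804 3.606
v 1.53 -2.297 3.514
v 1.3 -2.009 3.546
v 1.504 -1.704 3.603
v 1.877 -2.171 3.551
v 1.75 -1.543 2.606
v 1.419 -2.036 2.514
v 1.776 -2.136 2.517
v 1.98 -1.831 2.574
v 1.477 -1.399 2.812
v 1.147 -1.891 2.72
v 1.062 -1.758 3.055
v 1.266 -1.453 3.112
v 1.403 -1.669 2.569
v -2.85 3.666 -2.262
v -2.112 4.105 -1.833
v -2.652 3.814 -0.608
v -3.39 3.374 -1.038
v -2.491 4.483 -1.91
v -3.031 4.192 -0.685
v -2.984 4.602 -2.099
v -3.524 4.311 -0.874
v -3.434 4.424 -2.34
v -3.974 4.132 -1.115
v -3.699 4.004 -2.556
v -4.239 3.713 -1.331
v -3.694 3.478 -2.679
v -4.234 3.187 -1.454
v -3.421 3.011 -2.67
v -3.961 2.719 -1.445
v -2.967 2.752 -2.531
v -3.507 2.46 -1.307
v -2.476 2.783 -2.307
v -3.016 2.491 -1.083
v -2.103 3.094 -2.069
v -2.643 2.803 -0.844
v -1.968 3.587 -1.892
v -2.508 3.296 -0.667
v 3.322 0.363 0.12
v 3.959 -0.07 0.623
v 3.178 1.897 1.62
v 4.204 0.228 0.343
v 4.213 0.561 0.003
v 3.983 0.841 -0.305
v 3.576 0.994 -0.5
v 3.101 0.977 -0.529
v 2.685 0.796 -0.384
v 2.44 0.499 -0.104
v 2.431 0.166 0.236
v 2.661 -0.115 0.545
v 3.068 -0.267 0.74
v 3.543 -0.251 0.768
f 1 38 17
f 38 12 41
f 17 41 6
f 38 41 17
f 1 17 13
f 17 6 18
f 13 18 2
f 17 18 13
f 1 13 22
f 13 2 23
f 22 23 8
f 13 23 22
f 1 22 34
f 22 8 37
f 34 37 11
f 22 37 34
f 1 34 38
f 34 11 42
f 38 42 12
f 34 42 38
f 2 18 29
f 18 6 32
f 29 32 10
f 18 32 29
f 6 41 19
f 41 12 40
f 19 40 5
f 41 40 19
f 12 42 39
f 42 11 35
f 39 35 3
f 42 35 39
f 11 37 36
f 37 8 24
f 36 24 7
f 37 24 36
f 8 23 28
f 23 2 25
f 28 25 9
f 23 25 28
f 4 30 16
f 30 10 31
f 16 31 5
f 30 31 16
f 4 16 14
f 16 5 15
f 14 15 3
f 16 15 14
f 4 14 21
f 14 3 20
f 21 20 7
f 14 20 21
f 4 21 26
f 21 7 27
f 26 27 9
f 21 27 26
f 4 26 30
f 26 9 33
f 30 33 10
f 26 33 30
f 5 31 19
f 31 10 32
f 19 32 6
f 31 32 19
f 3 15 39
f 15 5 40
f 39 40 12
f 15 40 39
f 7 20 36
f 20 3 35
f 36 35 11
f 20 35 36
f 9 27 28
f 27 7 24
f 28 24 8
f 27 24 28
f 10 33 29
f 33 9 25
f 29 25 2
f 33 25 29
f 44 43 47
f 44 47 45
f 45 47 48
f 45 48 46
f 47 43 49
f 47 49 48
f 48 49 50
f 48 50 46
f 49 43 51
f 49 51 50
f 50 51 52
f 50 52 46
f 51 43 53
f 51 53 52
f 52 53 54
f 52 54 46
f 53 43 55
f 53 55 54
f 54 55 56
f 54 56 46
f 55 43 57
f 55 57 56
f 56 57 58
f 56 58 46
f 57 43 59
f 57 59 58
f 58 59 60
f 58 60 46
f 59 43 61
f 59 61 60
f 60 61 62
f 60 62 46
f 61 43 63
f 61 63 62
f 62 63 64
f 62 64 46
f 63 43 65
f 63 65 64
f 64 65 66
f 64 66 46
f 65 43 44
f 65 44 66
f 66 44 45
f 66 45 46
f 68 67 70
f 68 70 69
f 70 67 71
f 70 71 69
f 71 67 72
f 71 72 69
f 72 67 73
f 72 73 69
f 73 67 74
f 73 74 69
f 74 67 75
f 74 75 69
f 75 67 76
f 75 76 69
f 76 67 77
f 76 77 69
f 77 67 78
f 77 78 69
f 78 67 79
f 78 79 69
f 79 67 80
f 79 80 69
f 80 67 68
f 80 68 69



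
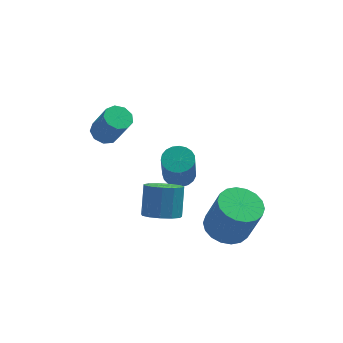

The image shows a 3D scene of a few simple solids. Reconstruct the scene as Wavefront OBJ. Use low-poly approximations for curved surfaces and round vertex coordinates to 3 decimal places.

v -1.587 -1.718 -2.873
v -0.837 -1.371 -3.229
v -0.642 -0.475 -1.942
v -1.393 -0.822 -1.587
v -1.218 -1.073 -3.379
v -1.023 -0.176 -2.093
v -1.716 -0.979 -3.369
v -1.521 -0.082 -2.083
v -2.173 -1.12 -3.202
v -1.979 -0.223 -1.916
v -2.445 -1.451 -2.93
v -2.25 -0.554 -1.644
v -2.444 -1.867 -2.64
v -2.249 -0.97 -1.354
v -2.171 -2.236 -2.424
v -1.976 -1.339 -1.138
v -1.713 -2.44 -2.351
v -1.518 -1.544 -1.064
v -1.215 -2.416 -2.443
v -1.02 -1.519 -1.157
v -0.835 -2.17 -2.672
v -0.641 -1.273 -1.386
v -0.694 -1.781 -2.965
v -0.5 -0.884 -1.679
v -0.342 2.611 -3.937
v 0.408 2.402 -3.979
v 0.252 1.459 -2.065
v -0.498 1.669 -2.023
v 0.427 2.692 -3.835
v 0.271 1.749 -1.92
v 0.313 2.968 -3.709
v 0.157 2.025 -1.794
v 0.085 3.182 -3.622
v -0.07 2.239 -1.707
v -0.216 3.298 -3.589
v -0.372 2.355 -1.674
v -0.539 3.295 -3.617
v -0.695 2.352 -1.702
v -0.828 3.174 -3.7
v -0.984 2.231 -1.785
v -1.033 2.955 -3.824
v -1.189 2.012 -1.91
v -1.119 2.677 -3.968
v -1.274 1.734 -2.053
v -1.07 2.388 -4.107
v -1.226 1.445 -2.192
v -0.896 2.137 -4.216
v -1.051 1.194 -2.301
v -0.625 1.969 -4.277
v -0.781 1.026 -2.362
v -0.306 1.911 -4.279
v -0.462 0.968 -2.364
v 0.007 1.975 -4.223
v -0.149 1.032 -2.308
v 0.259 2.149 -4.116
v 0.104 1.206 -2.202
v 1.386 -0.985 -4.669
v 1.915 -1.868 -5.027
v 2.484 -2.338 -3.029
v 1.954 -1.455 -2.671
v 2.256 -1.524 -5.044
v 2.825 -1.994 -3.046
v 2.425 -1.073 -4.986
v 2.994 -1.543 -2.988
v 2.388 -0.604 -4.865
v 2.957 -1.074 -2.867
v 2.152 -0.211 -4.705
v 2.721 -0.681 -2.707
v 1.765 0.028 -4.539
v 2.334 -0.442 -2.541
v 1.303 0.067 -4.398
v 1.872 -0.403 -2.4
v 0.856 -0.102 -4.311
v 1.425 -0.572 -2.313
v 0.515 -0.446 -4.294
v 1.084 -0.916 -2.296
v 0.346 -0.897 -4.352
v 0.915 -1.367 -2.354
v 0.383 -1.366 -4.473
v 0.952 -1.836 -2.475
v 0.619 -1.759 -4.633
v 1.188 -2.229 -2.635
v 1.006 -1.998 -4.799
v 1.575 -2.468 -2.801
v 1.468 -2.037 -4.94
v 2.037 -2.507 -2.942
v -3.782 1.509 0.355
v -3.161 1.377 0.059
v -2.577 0.74 1.569
v -3.198 0.871 1.865
v -3.163 1.818 0.246
v -2.579 1.18 1.756
v -3.455 2.114 0.484
v -2.871 1.477 1.994
v -3.9 2.127 0.662
v -3.316 1.489 2.172
v -4.289 1.851 0.695
v -3.705 1.213 2.205
v -4.441 1.414 0.57
v -3.857 0.777 2.08
v -4.285 1.022 0.344
v -3.701 0.385 1.854
v -3.893 0.858 0.123
v -3.309 0.22 1.633
v -3.45 0.998 0.011
v -2.866 0.36 1.521
f 2 1 5
f 2 5 3
f 3 5 6
f 3 6 4
f 5 1 7
f 5 7 6
f 6 7 8
f 6 8 4
f 7 1 9
f 7 9 8
f 8 9 10
f 8 10 4
f 9 1 11
f 9 11 10
f 10 11 12
f 10 12 4
f 11 1 13
f 11 13 12
f 12 13 14
f 12 14 4
f 13 1 15
f 13 15 14
f 14 15 16
f 14 16 4
f 15 1 17
f 15 17 16
f 16 17 18
f 16 18 4
f 17 1 19
f 17 19 18
f 18 19 20
f 18 20 4
f 19 1 21
f 19 21 20
f 20 21 22
f 20 22 4
f 21 1 23
f 21 23 22
f 22 23 24
f 22 24 4
f 23 1 2
f 23 2 24
f 24 2 3
f 24 3 4
f 26 25 29
f 26 29 27
f 27 29 30
f 27 30 28
f 29 25 31
f 29 31 30
f 30 31 32
f 30 32 28
f 31 25 33
f 31 33 32
f 32 33 34
f 32 34 28
f 33 25 35
f 33 35 34
f 34 35 36
f 34 36 28
f 35 25 37
f 35 37 36
f 36 37 38
f 36 38 28
f 37 25 39
f 37 39 38
f 38 39 40
f 38 40 28
f 39 25 41
f 39 41 40
f 40 41 42
f 40 42 28
f 41 25 43
f 41 43 42
f 42 43 44
f 42 44 28
f 43 25 45
f 43 45 44
f 44 45 46
f 44 46 28
f 45 25 47
f 45 47 46
f 46 47 48
f 46 48 28
f 47 25 49
f 47 49 48
f 48 49 50
f 48 50 28
f 49 25 51
f 49 51 50
f 50 51 52
f 50 52 28
f 51 25 53
f 51 53 52
f 52 53 54
f 52 54 28
f 53 25 55
f 53 55 54
f 54 55 56
f 54 56 28
f 55 25 26
f 55 26 56
f 56 26 27
f 56 27 28
f 58 57 61
f 58 61 59
f 59 61 62
f 59 62 60
f 61 57 63
f 61 63 62
f 62 63 64
f 62 64 60
f 63 57 65
f 63 65 64
f 64 65 66
f 64 66 60
f 65 57 67
f 65 67 66
f 66 67 68
f 66 68 60
f 67 57 69
f 67 69 68
f 68 69 70
f 68 70 60
f 69 57 71
f 69 71 70
f 70 71 72
f 70 72 60
f 71 57 73
f 71 73 72
f 72 73 74
f 72 74 60
f 73 57 75
f 73 75 74
f 74 75 76
f 74 76 60
f 75 57 77
f 75 77 76
f 76 77 78
f 76 78 60
f 77 57 79
f 77 79 78
f 78 79 80
f 78 80 60
f 79 57 81
f 79 81 80
f 80 81 82
f 80 82 60
f 81 57 83
f 81 83 82
f 82 83 84
f 82 84 60
f 83 57 85
f 83 85 84
f 84 85 86
f 84 86 60
f 85 57 58
f 85 58 86
f 86 58 59
f 86 59 60
f 88 87 91
f 88 91 89
f 89 91 92
f 89 92 90
f 91 87 93
f 91 93 92
f 92 93 94
f 92 94 90
f 93 87 95
f 93 95 94
f 94 95 96
f 94 96 90
f 95 87 97
f 95 97 96
f 96 97 98
f 96 98 90
f 97 87 99
f 97 99 98
f 98 99 100
f 98 100 90
f 99 87 101
f 99 101 100
f 100 101 102
f 100 102 90
f 101 87 103
f 101 103 102
f 102 103 104
f 102 104 90
f 103 87 105
f 103 105 104
f 104 105 106
f 104 106 90
f 105 87 88
f 105 88 106
f 106 88 89
f 106 89 90



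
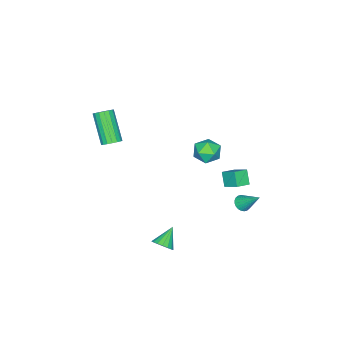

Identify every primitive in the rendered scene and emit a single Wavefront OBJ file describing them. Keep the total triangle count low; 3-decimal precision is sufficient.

v 3.371 1.037 -3.346
v 3.736 1.302 -2.892
v 2.369 1.023 -2.534
v 3.614 1.542 -3.038
v 3.437 1.667 -3.254
v 3.244 1.647 -3.492
v 3.081 1.488 -3.696
v 2.984 1.225 -3.82
v 2.975 0.919 -3.836
v 3.058 0.64 -3.739
v 3.212 0.452 -3.553
v 3.402 0.398 -3.319
v 3.585 0.491 -3.091
v 3.719 0.708 -2.922
v 3.774 1.001 -2.85
v 1.714 -3.334 1.945
v 2.047 -3.036 2.315
v 1.278 -4.128 3.885
v 0.946 -4.426 3.515
v 1.812 -2.889 2.303
v 1.044 -3.98 3.873
v 1.555 -2.843 2.209
v 0.787 -3.934 3.778
v 1.334 -2.91 2.054
v 0.566 -4.001 3.624
v 1.2 -3.074 1.875
v 0.432 -4.166 3.444
v 1.185 -3.298 1.711
v 0.416 -4.389 3.281
v 1.29 -3.53 1.602
v 0.522 -4.622 3.171
v 1.493 -3.717 1.57
v 0.724 -4.809 3.14
v 1.746 -3.817 1.625
v 0.978 -4.908 3.195
v 1.992 -3.806 1.753
v 1.224 -4.897 3.323
v 2.174 -3.687 1.925
v 1.406 -4.778 3.495
v 2.251 -3.487 2.102
v 1.483 -4.578 3.671
v 2.205 -3.252 2.243
v 1.437 -4.344 3.812
v -3.919 0.872 -2.449
v -3.766 1.788 -1.86
v -3.516 1.306 -3.23
v -3.363 2.223 -2.641
v -3.117 0.577 -2.199
v -2.964 1.494 -1.61
v -2.714 1.012 -2.98
v -2.561 1.928 -2.391
v -1.445 2.978 -2.423
v -1.155 2.65 -2.124
v -1.355 4.082 -1.297
v -1.008 2.747 -2.232
v -0.927 2.88 -2.368
v -0.925 3.027 -2.513
v -1.002 3.167 -2.644
v -1.146 3.279 -2.742
v -1.336 3.344 -2.791
v -1.543 3.354 -2.784
v -1.734 3.306 -2.722
v -1.882 3.209 -2.615
v -1.963 3.076 -2.478
v -1.965 2.928 -2.334
v -1.888 2.788 -2.202
v -1.743 2.677 -2.105
v -1.553 2.612 -2.056
v -1.347 2.602 -2.063
v -0.009 2.368 2.172
v 0.469 2.357 2.864
v -0.189 1.023 2.276
v 0.289 1.012 2.968
v -0.468 1.378 2.985
v -0.357 2.209 2.922
v 0.637 1.171 2.218
v 0.748 2.002 2.155
v 0.868 1.617 2.893
v 0.185 1.745 3.367
v 0.095 1.635 1.773
v -0.588 1.763 2.247
f 2 1 4
f 2 4 3
f 4 1 5
f 4 5 3
f 5 1 6
f 5 6 3
f 6 1 7
f 6 7 3
f 7 1 8
f 7 8 3
f 8 1 9
f 8 9 3
f 9 1 10
f 9 10 3
f 10 1 11
f 10 11 3
f 11 1 12
f 11 12 3
f 12 1 13
f 12 13 3
f 13 1 14
f 13 14 3
f 14 1 15
f 14 15 3
f 15 1 2
f 15 2 3
f 17 16 20
f 17 20 18
f 18 20 21
f 18 21 19
f 20 16 22
f 20 22 21
f 21 22 23
f 21 23 19
f 22 16 24
f 22 24 23
f 23 24 25
f 23 25 19
f 24 16 26
f 24 26 25
f 25 26 27
f 25 27 19
f 26 16 28
f 26 28 27
f 27 28 29
f 27 29 19
f 28 16 30
f 28 30 29
f 29 30 31
f 29 31 19
f 30 16 32
f 30 32 31
f 31 32 33
f 31 33 19
f 32 16 34
f 32 34 33
f 33 34 35
f 33 35 19
f 34 16 36
f 34 36 35
f 35 36 37
f 35 37 19
f 36 16 38
f 36 38 37
f 37 38 39
f 37 39 19
f 38 16 40
f 38 40 39
f 39 40 41
f 39 41 19
f 40 16 42
f 40 42 41
f 41 42 43
f 41 43 19
f 42 16 17
f 42 17 43
f 43 17 18
f 43 18 19
f 45 47 44
f 48 45 44
f 44 47 46
f 46 48 44
f 45 51 47
f 49 45 48
f 49 51 45
f 47 51 46
f 50 48 46
f 46 51 50
f 50 49 48
f 51 49 50
f 53 52 55
f 53 55 54
f 55 52 56
f 55 56 54
f 56 52 57
f 56 57 54
f 57 52 58
f 57 58 54
f 58 52 59
f 58 59 54
f 59 52 60
f 59 60 54
f 60 52 61
f 60 61 54
f 61 52 62
f 61 62 54
f 62 52 63
f 62 63 54
f 63 52 64
f 63 64 54
f 64 52 65
f 64 65 54
f 65 52 66
f 65 66 54
f 66 52 67
f 66 67 54
f 67 52 68
f 67 68 54
f 68 52 69
f 68 69 54
f 69 52 53
f 69 53 54
f 70 81 75
f 70 75 71
f 70 71 77
f 70 77 80
f 70 80 81
f 71 75 79
f 75 81 74
f 81 80 72
f 80 77 76
f 77 71 78
f 73 79 74
f 73 74 72
f 73 72 76
f 73 76 78
f 73 78 79
f 74 79 75
f 72 74 81
f 76 72 80
f 78 76 77
f 79 78 71



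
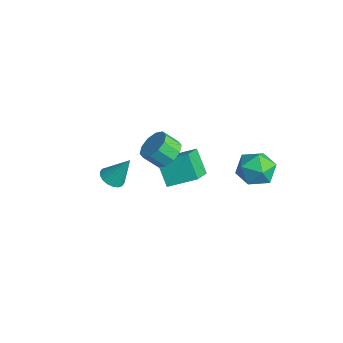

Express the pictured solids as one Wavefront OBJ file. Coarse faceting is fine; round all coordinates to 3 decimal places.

v -2.855 -0.133 -2.203
v -2.092 1.407 -1.439
v -4.149 1.016 -3.225
v -3.387 2.555 -2.461
v -1.713 -0.035 -3.539
v -0.951 1.504 -2.775
v -3.008 1.113 -4.561
v -2.245 2.653 -3.797
v -0.197 -3.902 0.111
v 0.145 -3.345 -0.296
v 0.277 -3.038 1.689
v -0.176 -3.23 -0.263
v -0.501 -3.248 -0.156
v -0.766 -3.395 0.004
v -0.918 -3.643 0.186
v -0.927 -3.942 0.352
v -0.791 -4.234 0.471
v -0.538 -4.459 0.519
v -0.217 -4.575 0.486
v 0.108 -4.557 0.379
v 0.373 -4.41 0.219
v 0.525 -4.162 0.037
v 0.534 -3.862 -0.13
v 0.398 -3.571 -0.249
v 0.38 -0.85 1.459
v 1.316 -0.956 1.763
v 0.956 -1.716 2.605
v 0.02 -1.61 2.301
v 1.067 -0.493 2.075
v 0.708 -1.252 2.917
v 0.556 -0.165 2.152
v 0.197 -0.925 2.994
v -0.022 -0.1 1.964
v -0.382 -0.859 2.806
v -0.447 -0.321 1.583
v -0.807 -1.08 2.426
v -0.556 -0.744 1.155
v -0.916 -1.504 1.997
v -0.308 -1.208 0.843
v -0.667 -1.967 1.685
v 0.203 -1.535 0.766
v -0.156 -2.295 1.608
v 0.782 -1.601 0.954
v 0.422 -2.36 1.796
v 1.207 -1.38 1.334
v 0.847 -2.139 2.177
v 1.822 4.591 -0.807
v 2.916 4.013 -0.72
v 1.004 3.227 0.42
v 2.098 2.649 0.507
v 1.945 3.768 1.021
v 2.451 4.611 0.263
v 1.469 2.629 -0.563
v 1.975 3.472 -1.321
v 2.698 2.8 -0.569
v 2.992 3.504 0.409
v 0.928 3.736 -0.709
v 1.222 4.44 0.269
f 2 4 1
f 5 2 1
f 1 4 3
f 3 5 1
f 2 8 4
f 6 2 5
f 6 8 2
f 4 8 3
f 7 5 3
f 3 8 7
f 7 6 5
f 8 6 7
f 10 9 12
f 10 12 11
f 12 9 13
f 12 13 11
f 13 9 14
f 13 14 11
f 14 9 15
f 14 15 11
f 15 9 16
f 15 16 11
f 16 9 17
f 16 17 11
f 17 9 18
f 17 18 11
f 18 9 19
f 18 19 11
f 19 9 20
f 19 20 11
f 20 9 21
f 20 21 11
f 21 9 22
f 21 22 11
f 22 9 23
f 22 23 11
f 23 9 24
f 23 24 11
f 24 9 10
f 24 10 11
f 26 25 29
f 26 29 27
f 27 29 30
f 27 30 28
f 29 25 31
f 29 31 30
f 30 31 32
f 30 32 28
f 31 25 33
f 31 33 32
f 32 33 34
f 32 34 28
f 33 25 35
f 33 35 34
f 34 35 36
f 34 36 28
f 35 25 37
f 35 37 36
f 36 37 38
f 36 38 28
f 37 25 39
f 37 39 38
f 38 39 40
f 38 40 28
f 39 25 41
f 39 41 40
f 40 41 42
f 40 42 28
f 41 25 43
f 41 43 42
f 42 43 44
f 42 44 28
f 43 25 45
f 43 45 44
f 44 45 46
f 44 46 28
f 45 25 26
f 45 26 46
f 46 26 27
f 46 27 28
f 47 58 52
f 47 52 48
f 47 48 54
f 47 54 57
f 47 57 58
f 48 52 56
f 52 58 51
f 58 57 49
f 57 54 53
f 54 48 55
f 50 56 51
f 50 51 49
f 50 49 53
f 50 53 55
f 50 55 56
f 51 56 52
f 49 51 58
f 53 49 57
f 55 53 54
f 56 55 48



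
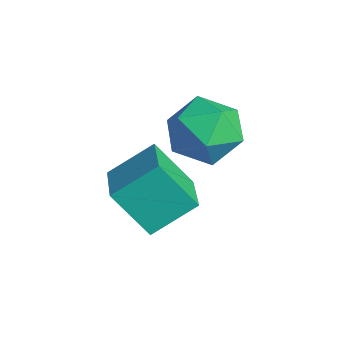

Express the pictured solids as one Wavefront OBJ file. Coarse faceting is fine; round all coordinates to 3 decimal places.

v 0.911 4.923 -1.826
v 1.551 4.154 -1.166
v 0.689 3.566 -3.194
v 1.329 2.797 -2.534
v 0.239 3.136 -2.169
v 0.376 3.975 -1.324
v 1.864 3.745 -3.036
v 2.001 4.584 -2.191
v 2.14 3.426 -1.914
v 1.136 3.05 -1.378
v 1.104 4.67 -2.982
v 0.1 4.294 -2.446
v 1.747 1.862 -4.398
v 1.01 1.056 -3.082
v 1.907 3.161 -3.513
v 1.17 2.356 -2.197
v 3.37 1.284 -3.843
v 2.633 0.479 -2.527
v 3.53 2.584 -2.958
v 2.793 1.778 -1.642
f 1 12 6
f 1 6 2
f 1 2 8
f 1 8 11
f 1 11 12
f 2 6 10
f 6 12 5
f 12 11 3
f 11 8 7
f 8 2 9
f 4 10 5
f 4 5 3
f 4 3 7
f 4 7 9
f 4 9 10
f 5 10 6
f 3 5 12
f 7 3 11
f 9 7 8
f 10 9 2
f 14 16 13
f 17 14 13
f 13 16 15
f 15 17 13
f 14 20 16
f 18 14 17
f 18 20 14
f 16 20 15
f 19 17 15
f 15 20 19
f 19 18 17
f 20 18 19



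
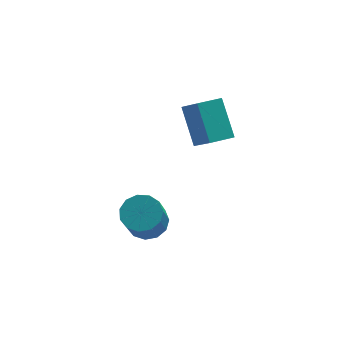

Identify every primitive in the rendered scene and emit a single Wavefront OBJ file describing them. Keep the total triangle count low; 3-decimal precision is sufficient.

v -0.364 2.546 2.73
v -0.688 3.799 4.052
v -0.858 3.403 1.797
v -1.183 4.656 3.119
v 0.643 2.964 2.581
v 0.318 4.217 3.903
v 0.148 3.821 1.648
v -0.176 5.074 2.97
v -3.015 0.269 0.395
v -2.364 -0.209 0.254
v -2.675 -1.048 1.664
v -3.325 -0.569 1.805
v -2.21 0.15 0.501
v -2.521 -0.689 1.911
v -2.312 0.547 0.715
v -2.623 -0.292 2.125
v -2.637 0.855 0.827
v -2.948 0.017 2.237
v -3.082 0.978 0.802
v -3.393 0.139 2.212
v -3.505 0.876 0.648
v -3.816 0.037 2.058
v -3.773 0.581 0.413
v -4.084 -0.258 1.823
v -3.8 0.187 0.173
v -4.111 -0.652 1.583
v -3.577 -0.18 0.003
v -3.888 -1.019 1.413
v -3.176 -0.405 -0.042
v -3.487 -1.244 1.368
v -2.724 -0.416 0.051
v -3.035 -1.255 1.461
f 2 4 1
f 5 2 1
f 1 4 3
f 3 5 1
f 2 8 4
f 6 2 5
f 6 8 2
f 4 8 3
f 7 5 3
f 3 8 7
f 7 6 5
f 8 6 7
f 10 9 13
f 10 13 11
f 11 13 14
f 11 14 12
f 13 9 15
f 13 15 14
f 14 15 16
f 14 16 12
f 15 9 17
f 15 17 16
f 16 17 18
f 16 18 12
f 17 9 19
f 17 19 18
f 18 19 20
f 18 20 12
f 19 9 21
f 19 21 20
f 20 21 22
f 20 22 12
f 21 9 23
f 21 23 22
f 22 23 24
f 22 24 12
f 23 9 25
f 23 25 24
f 24 25 26
f 24 26 12
f 25 9 27
f 25 27 26
f 26 27 28
f 26 28 12
f 27 9 29
f 27 29 28
f 28 29 30
f 28 30 12
f 29 9 31
f 29 31 30
f 30 31 32
f 30 32 12
f 31 9 10
f 31 10 32
f 32 10 11
f 32 11 12



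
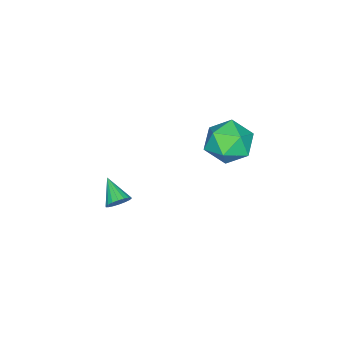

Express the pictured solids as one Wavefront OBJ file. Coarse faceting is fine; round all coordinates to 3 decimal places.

v 2.096 -2.167 -4.049
v 2.678 -2.374 -3.816
v 1.404 -3.233 -3.271
v 2.594 -2.175 -3.617
v 2.413 -1.974 -3.503
v 2.168 -1.811 -3.498
v 1.909 -1.719 -3.602
v 1.687 -1.716 -3.795
v 1.547 -1.802 -4.038
v 1.515 -1.96 -4.283
v 1.598 -2.16 -4.482
v 1.78 -2.361 -4.595
v 2.024 -2.523 -4.6
v 2.283 -2.615 -4.496
v 2.505 -2.619 -4.304
v 2.646 -2.533 -4.061
v 0.14 3.345 1.14
v 0.98 4.016 1.78
v 0.52 1.744 2.32
v 1.36 2.415 2.96
v 0.142 2.684 3.054
v -0.093 3.673 2.325
v 1.593 2.087 1.775
v 1.358 3.076 1.046
v 1.878 3.238 2.173
v 0.981 3.607 2.963
v 0.519 2.153 1.137
v -0.378 2.522 1.927
f 2 1 4
f 2 4 3
f 4 1 5
f 4 5 3
f 5 1 6
f 5 6 3
f 6 1 7
f 6 7 3
f 7 1 8
f 7 8 3
f 8 1 9
f 8 9 3
f 9 1 10
f 9 10 3
f 10 1 11
f 10 11 3
f 11 1 12
f 11 12 3
f 12 1 13
f 12 13 3
f 13 1 14
f 13 14 3
f 14 1 15
f 14 15 3
f 15 1 16
f 15 16 3
f 16 1 2
f 16 2 3
f 17 28 22
f 17 22 18
f 17 18 24
f 17 24 27
f 17 27 28
f 18 22 26
f 22 28 21
f 28 27 19
f 27 24 23
f 24 18 25
f 20 26 21
f 20 21 19
f 20 19 23
f 20 23 25
f 20 25 26
f 21 26 22
f 19 21 28
f 23 19 27
f 25 23 24
f 26 25 18



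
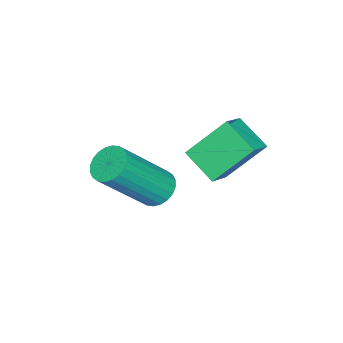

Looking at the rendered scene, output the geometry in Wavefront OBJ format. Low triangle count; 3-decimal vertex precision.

v 1.542 1.511 -2.145
v 1.899 1.993 -2.151
v 3.035 1.172 -0.52
v 2.678 0.689 -0.515
v 1.733 2.061 -2.001
v 2.868 1.24 -0.37
v 1.537 2.045 -1.872
v 2.673 1.224 -0.242
v 1.343 1.948 -1.786
v 2.478 1.126 -0.156
v 1.179 1.784 -1.754
v 2.314 0.963 -0.124
v 1.07 1.579 -1.782
v 2.205 0.757 -0.151
v 1.033 1.363 -1.865
v 2.168 0.541 -0.234
v 1.073 1.17 -1.991
v 2.209 0.348 -0.36
v 1.185 1.028 -2.14
v 2.321 0.207 -0.509
v 1.352 0.96 -2.29
v 2.487 0.139 -0.659
v 1.547 0.976 -2.418
v 2.683 0.155 -0.788
v 1.742 1.074 -2.504
v 2.877 0.252 -0.874
v 1.906 1.237 -2.536
v 3.041 0.416 -0.906
v 2.015 1.443 -2.509
v 3.15 0.621 -0.878
v 2.052 1.659 -2.426
v 3.187 0.837 -0.795
v 2.011 1.852 -2.3
v 3.147 1.03 -0.669
v 1.149 4.429 0.421
v 0.813 3.513 0.95
v 1.918 4.404 0.868
v 1.582 3.488 1.396
v 1.758 3.572 -0.676
v 1.422 2.656 -0.148
v 2.527 3.547 -0.23
v 2.191 2.631 0.299
f 2 1 5
f 2 5 3
f 3 5 6
f 3 6 4
f 5 1 7
f 5 7 6
f 6 7 8
f 6 8 4
f 7 1 9
f 7 9 8
f 8 9 10
f 8 10 4
f 9 1 11
f 9 11 10
f 10 11 12
f 10 12 4
f 11 1 13
f 11 13 12
f 12 13 14
f 12 14 4
f 13 1 15
f 13 15 14
f 14 15 16
f 14 16 4
f 15 1 17
f 15 17 16
f 16 17 18
f 16 18 4
f 17 1 19
f 17 19 18
f 18 19 20
f 18 20 4
f 19 1 21
f 19 21 20
f 20 21 22
f 20 22 4
f 21 1 23
f 21 23 22
f 22 23 24
f 22 24 4
f 23 1 25
f 23 25 24
f 24 25 26
f 24 26 4
f 25 1 27
f 25 27 26
f 26 27 28
f 26 28 4
f 27 1 29
f 27 29 28
f 28 29 30
f 28 30 4
f 29 1 31
f 29 31 30
f 30 31 32
f 30 32 4
f 31 1 33
f 31 33 32
f 32 33 34
f 32 34 4
f 33 1 2
f 33 2 34
f 34 2 3
f 34 3 4
f 36 38 35
f 39 36 35
f 35 38 37
f 37 39 35
f 36 42 38
f 40 36 39
f 40 42 36
f 38 42 37
f 41 39 37
f 37 42 41
f 41 40 39
f 42 40 41

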